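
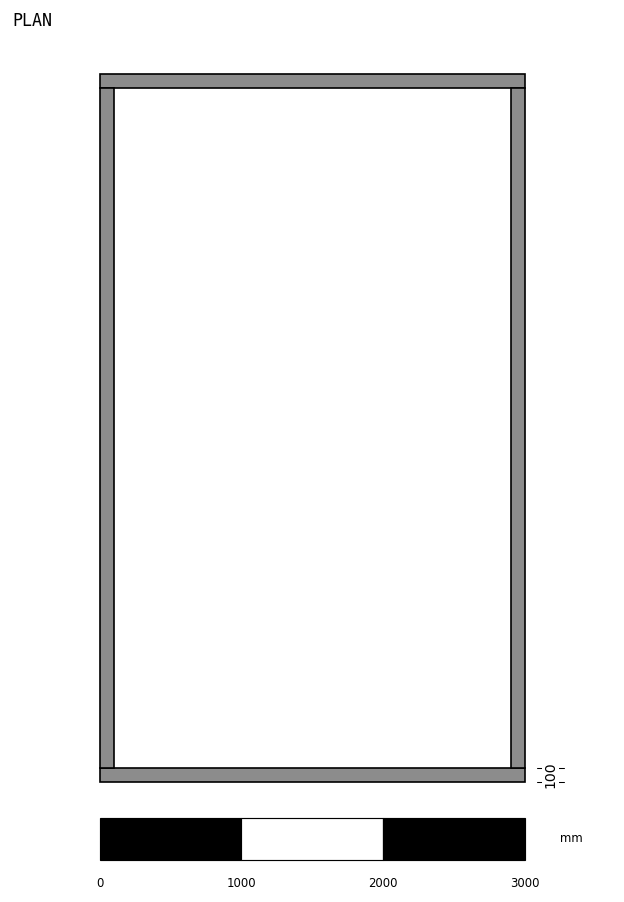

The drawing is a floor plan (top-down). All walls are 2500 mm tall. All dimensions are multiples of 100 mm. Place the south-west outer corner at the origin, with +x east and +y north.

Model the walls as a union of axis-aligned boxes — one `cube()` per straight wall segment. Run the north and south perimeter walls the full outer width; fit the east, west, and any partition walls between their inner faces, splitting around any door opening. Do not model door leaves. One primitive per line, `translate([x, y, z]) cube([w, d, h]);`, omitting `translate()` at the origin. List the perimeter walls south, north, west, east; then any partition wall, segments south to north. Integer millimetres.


cube([3000, 100, 2500]);
translate([0, 4900, 0]) cube([3000, 100, 2500]);
translate([0, 100, 0]) cube([100, 4800, 2500]);
translate([2900, 100, 0]) cube([100, 4800, 2500]);


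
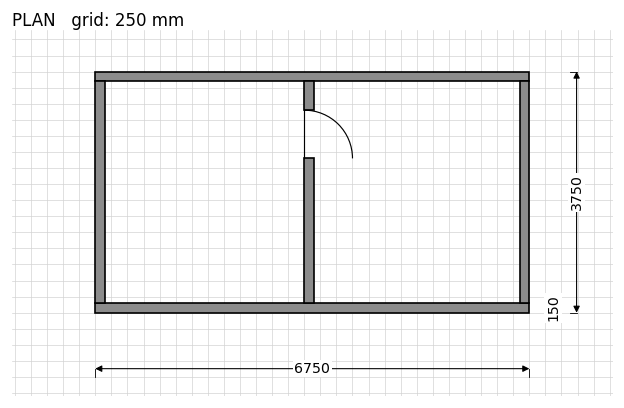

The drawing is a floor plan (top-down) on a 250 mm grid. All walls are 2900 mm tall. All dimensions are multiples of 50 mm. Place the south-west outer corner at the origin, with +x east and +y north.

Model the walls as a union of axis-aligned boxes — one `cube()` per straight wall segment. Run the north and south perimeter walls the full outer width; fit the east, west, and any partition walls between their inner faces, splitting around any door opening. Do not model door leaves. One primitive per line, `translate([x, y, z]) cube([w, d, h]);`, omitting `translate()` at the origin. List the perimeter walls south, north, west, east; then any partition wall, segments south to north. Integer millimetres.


cube([6750, 150, 2900]);
translate([0, 3600, 0]) cube([6750, 150, 2900]);
translate([0, 150, 0]) cube([150, 3450, 2900]);
translate([6600, 150, 0]) cube([150, 3450, 2900]);
translate([3250, 150, 0]) cube([150, 2250, 2900]);
translate([3250, 3150, 0]) cube([150, 450, 2900]);


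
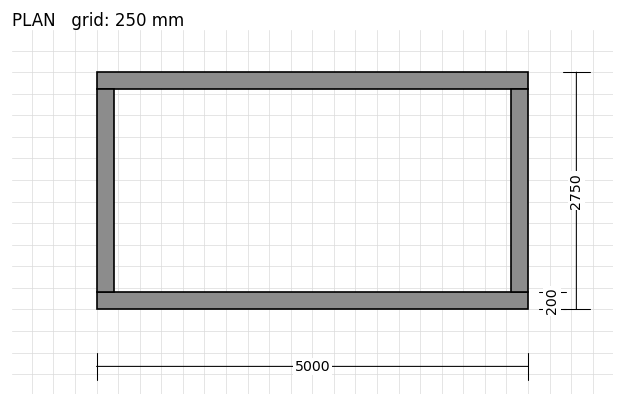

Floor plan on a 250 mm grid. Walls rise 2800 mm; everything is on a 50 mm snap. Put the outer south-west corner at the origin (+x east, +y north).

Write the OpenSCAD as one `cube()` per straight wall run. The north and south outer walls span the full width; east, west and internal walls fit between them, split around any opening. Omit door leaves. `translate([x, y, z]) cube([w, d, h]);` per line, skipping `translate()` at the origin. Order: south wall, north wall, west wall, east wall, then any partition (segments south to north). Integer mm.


cube([5000, 200, 2800]);
translate([0, 2550, 0]) cube([5000, 200, 2800]);
translate([0, 200, 0]) cube([200, 2350, 2800]);
translate([4800, 200, 0]) cube([200, 2350, 2800]);


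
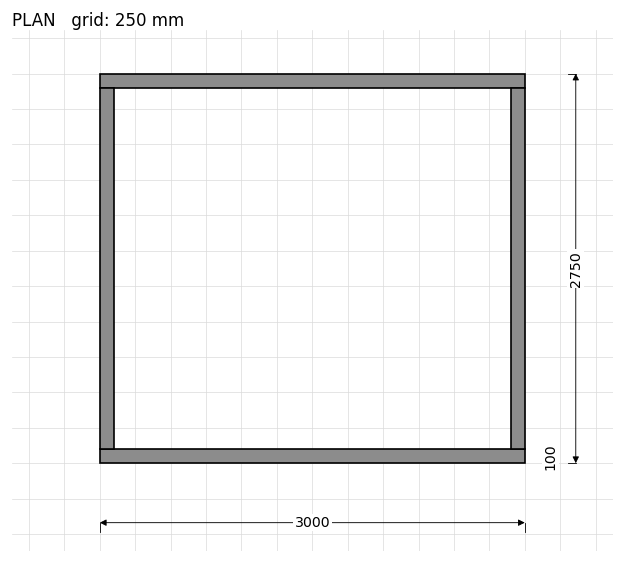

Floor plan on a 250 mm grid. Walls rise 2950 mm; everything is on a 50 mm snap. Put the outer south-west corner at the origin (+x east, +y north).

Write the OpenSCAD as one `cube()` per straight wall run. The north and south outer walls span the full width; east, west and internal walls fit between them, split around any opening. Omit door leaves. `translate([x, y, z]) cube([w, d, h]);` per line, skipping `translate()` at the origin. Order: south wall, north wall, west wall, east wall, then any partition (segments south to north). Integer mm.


cube([3000, 100, 2950]);
translate([0, 2650, 0]) cube([3000, 100, 2950]);
translate([0, 100, 0]) cube([100, 2550, 2950]);
translate([2900, 100, 0]) cube([100, 2550, 2950]);


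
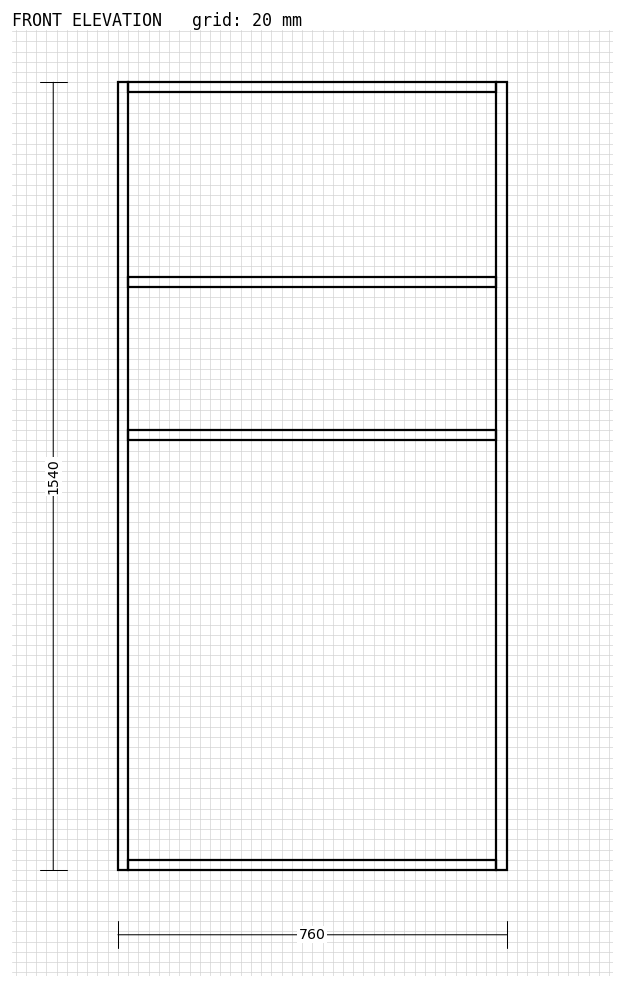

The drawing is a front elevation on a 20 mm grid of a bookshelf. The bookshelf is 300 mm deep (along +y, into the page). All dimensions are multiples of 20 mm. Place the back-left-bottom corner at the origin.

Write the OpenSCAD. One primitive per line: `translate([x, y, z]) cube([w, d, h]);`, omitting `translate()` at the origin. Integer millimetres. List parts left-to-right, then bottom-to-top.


cube([20, 300, 1540]);
translate([20, 0, 0]) cube([720, 300, 20]);
translate([20, 0, 840]) cube([720, 300, 20]);
translate([20, 0, 1140]) cube([720, 300, 20]);
translate([20, 0, 1520]) cube([720, 300, 20]);
translate([740, 0, 0]) cube([20, 300, 1540]);


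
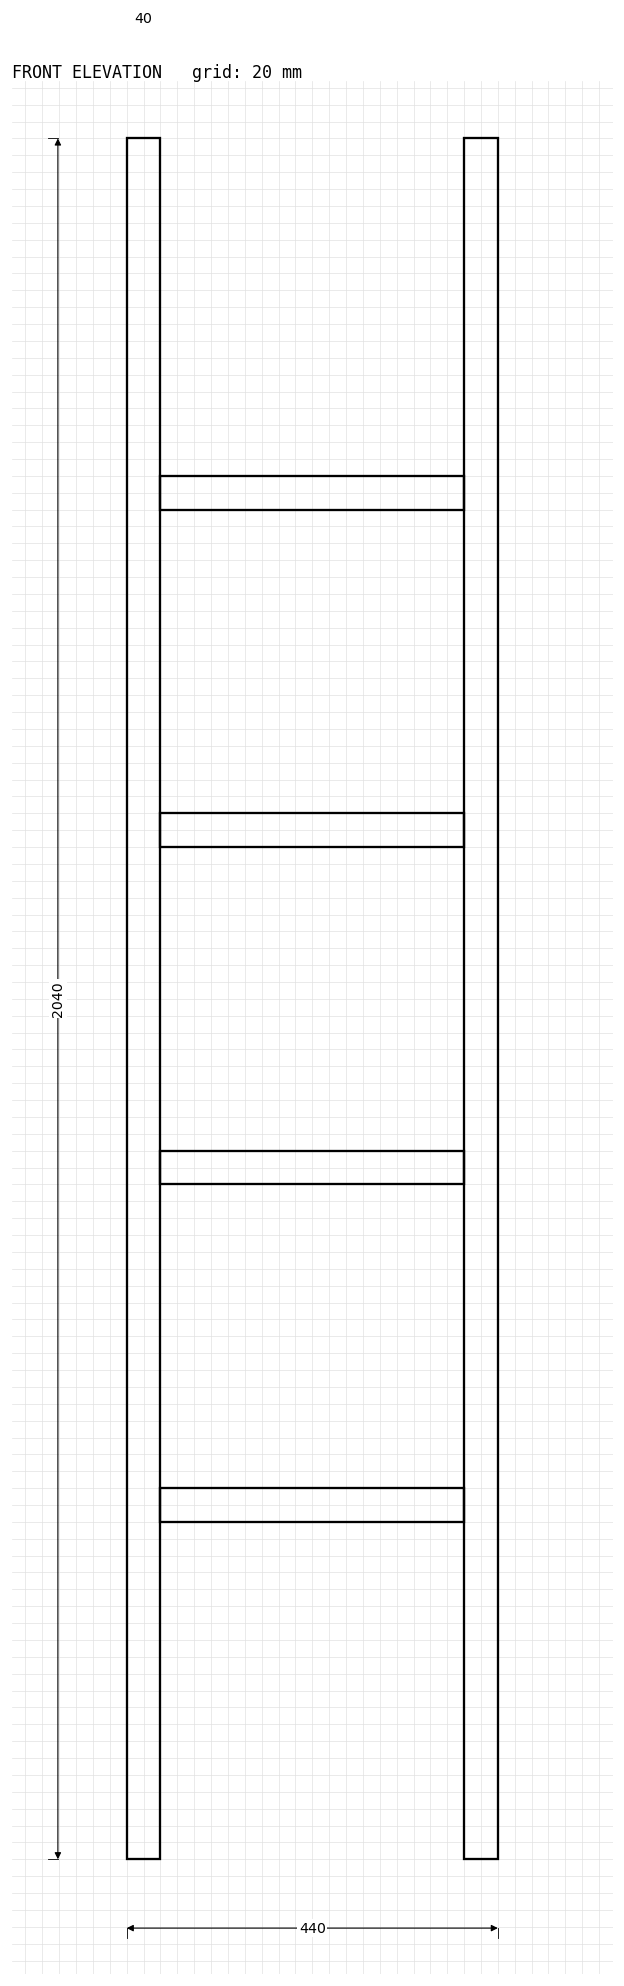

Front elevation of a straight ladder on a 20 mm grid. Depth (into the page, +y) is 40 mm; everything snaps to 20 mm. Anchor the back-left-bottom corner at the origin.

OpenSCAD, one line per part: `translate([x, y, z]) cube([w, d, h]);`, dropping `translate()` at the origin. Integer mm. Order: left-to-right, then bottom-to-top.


cube([40, 40, 2040]);
translate([40, 0, 400]) cube([360, 40, 40]);
translate([40, 0, 800]) cube([360, 40, 40]);
translate([40, 0, 1200]) cube([360, 40, 40]);
translate([40, 0, 1600]) cube([360, 40, 40]);
translate([400, 0, 0]) cube([40, 40, 2040]);


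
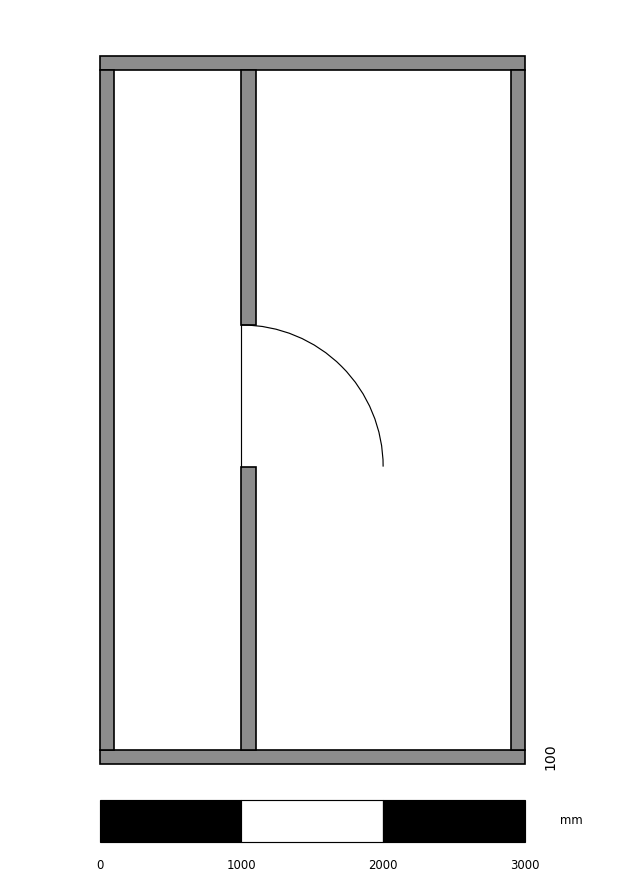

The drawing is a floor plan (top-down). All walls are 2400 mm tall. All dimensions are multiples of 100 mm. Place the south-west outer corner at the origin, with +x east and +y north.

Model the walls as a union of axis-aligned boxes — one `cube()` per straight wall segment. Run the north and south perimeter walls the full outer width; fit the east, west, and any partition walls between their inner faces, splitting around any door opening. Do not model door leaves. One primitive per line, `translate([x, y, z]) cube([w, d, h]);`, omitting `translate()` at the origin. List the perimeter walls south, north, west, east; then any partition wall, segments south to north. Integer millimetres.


cube([3000, 100, 2400]);
translate([0, 4900, 0]) cube([3000, 100, 2400]);
translate([0, 100, 0]) cube([100, 4800, 2400]);
translate([2900, 100, 0]) cube([100, 4800, 2400]);
translate([1000, 100, 0]) cube([100, 2000, 2400]);
translate([1000, 3100, 0]) cube([100, 1800, 2400]);


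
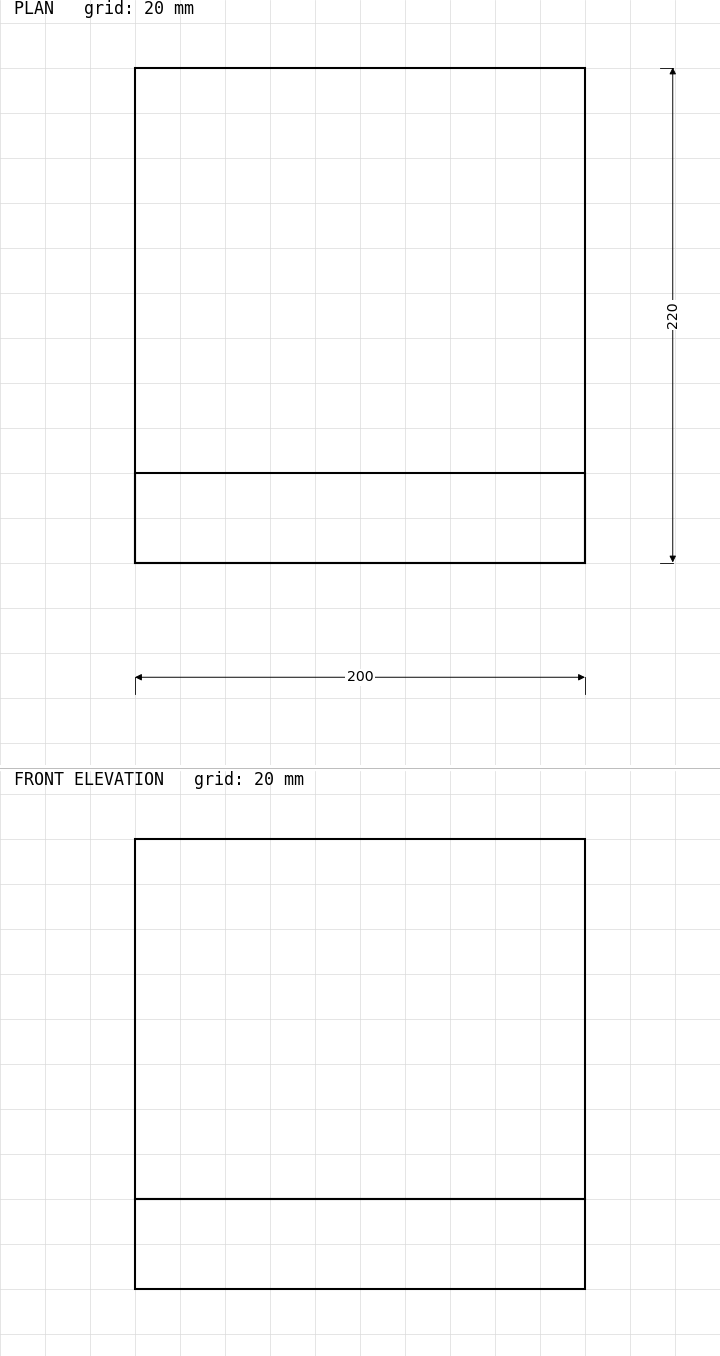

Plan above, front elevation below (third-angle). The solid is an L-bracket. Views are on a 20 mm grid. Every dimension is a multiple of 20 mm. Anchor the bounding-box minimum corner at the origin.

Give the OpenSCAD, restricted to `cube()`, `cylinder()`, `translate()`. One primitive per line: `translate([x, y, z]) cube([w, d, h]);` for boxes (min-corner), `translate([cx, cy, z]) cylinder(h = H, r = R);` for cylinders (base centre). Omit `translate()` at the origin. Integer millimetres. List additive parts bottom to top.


cube([200, 220, 40]);
translate([0, 0, 40]) cube([200, 40, 160]);


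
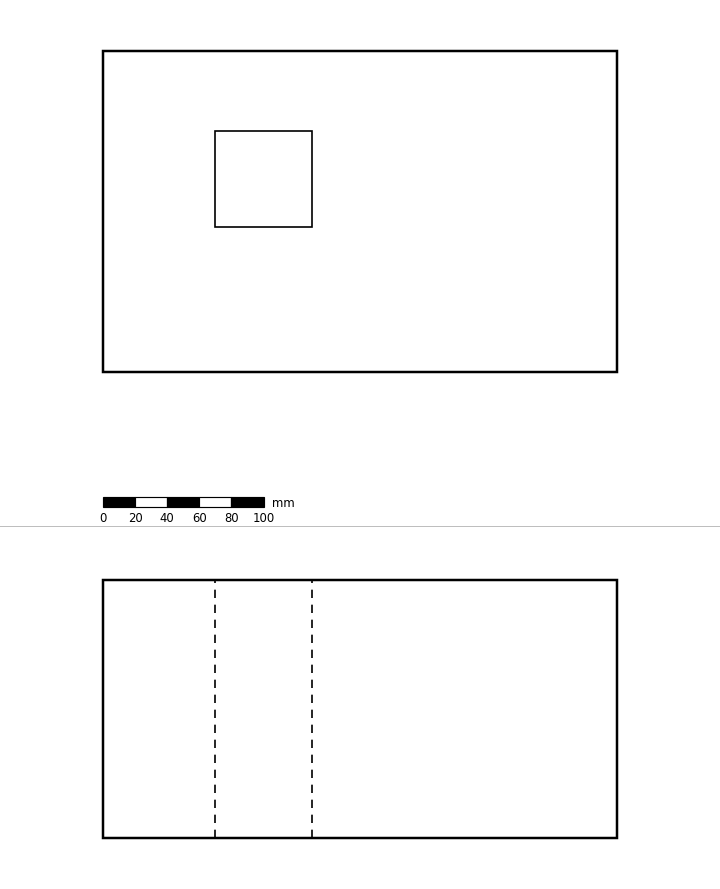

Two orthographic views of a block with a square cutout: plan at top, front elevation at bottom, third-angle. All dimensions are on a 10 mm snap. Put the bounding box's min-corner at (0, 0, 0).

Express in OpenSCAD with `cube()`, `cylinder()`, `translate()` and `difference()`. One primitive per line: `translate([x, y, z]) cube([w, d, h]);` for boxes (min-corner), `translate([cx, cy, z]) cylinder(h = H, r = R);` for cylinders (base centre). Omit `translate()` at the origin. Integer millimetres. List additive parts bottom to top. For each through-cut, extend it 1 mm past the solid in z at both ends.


difference() {
  cube([320, 200, 160]);
  translate([70, 90, -1]) cube([60, 60, 162]);
}


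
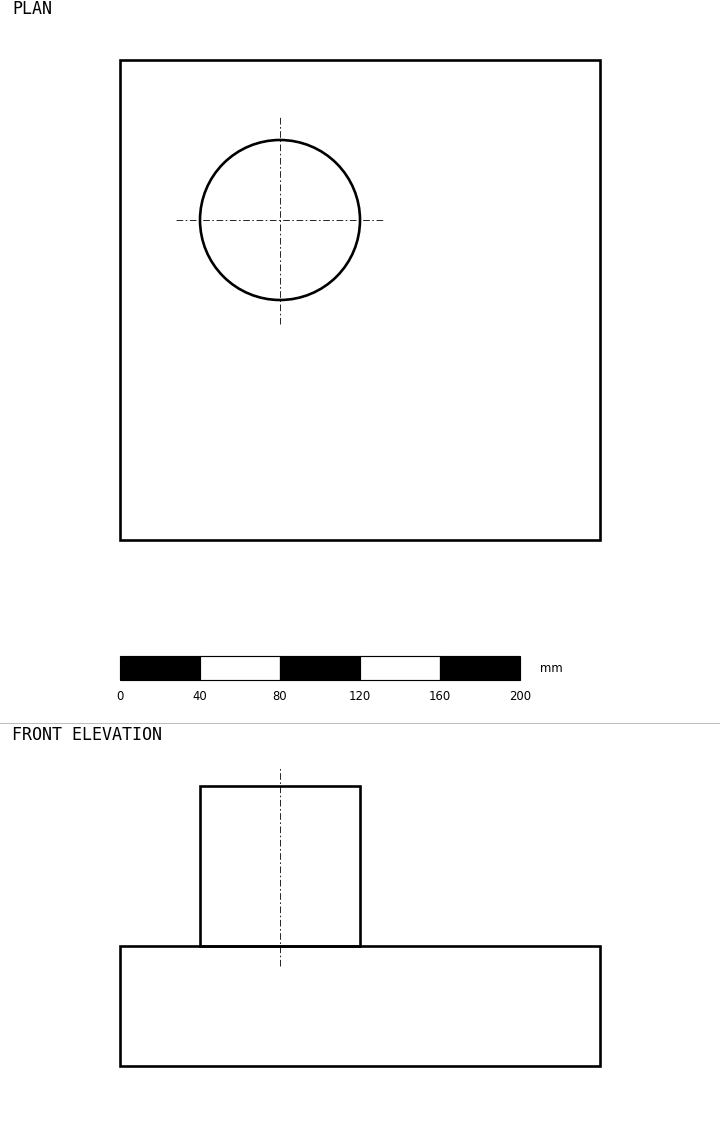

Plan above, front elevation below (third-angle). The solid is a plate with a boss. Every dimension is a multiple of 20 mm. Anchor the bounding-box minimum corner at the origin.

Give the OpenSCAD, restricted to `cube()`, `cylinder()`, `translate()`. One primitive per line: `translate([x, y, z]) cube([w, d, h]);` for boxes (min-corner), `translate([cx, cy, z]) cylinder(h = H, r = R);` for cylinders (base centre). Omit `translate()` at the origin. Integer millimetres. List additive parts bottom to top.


cube([240, 240, 60]);
translate([80, 160, 60]) cylinder(h = 80, r = 40);


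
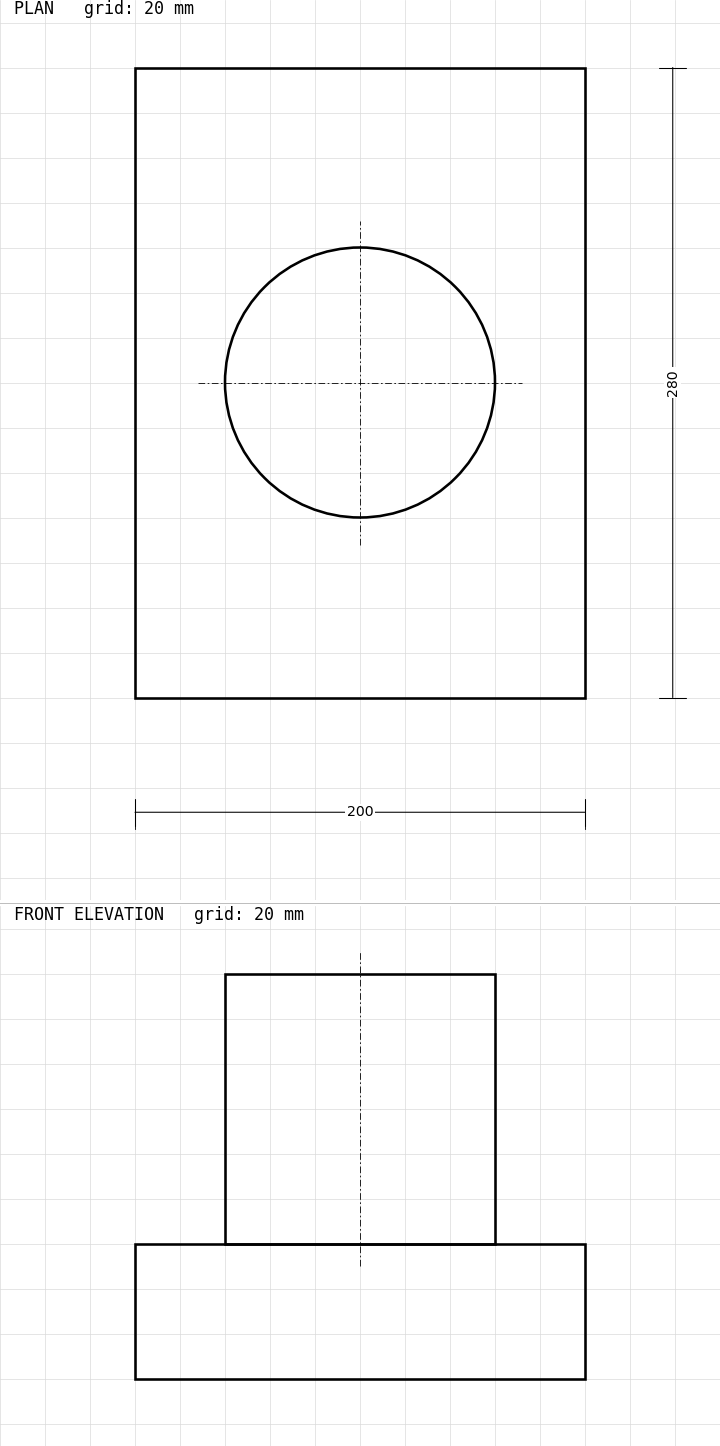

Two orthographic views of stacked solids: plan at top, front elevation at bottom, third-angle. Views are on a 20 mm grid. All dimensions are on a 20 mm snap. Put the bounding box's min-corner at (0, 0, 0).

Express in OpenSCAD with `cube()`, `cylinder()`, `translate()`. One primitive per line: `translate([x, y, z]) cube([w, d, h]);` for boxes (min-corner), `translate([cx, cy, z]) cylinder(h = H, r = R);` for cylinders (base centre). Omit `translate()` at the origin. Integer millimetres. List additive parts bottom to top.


cube([200, 280, 60]);
translate([100, 140, 60]) cylinder(h = 120, r = 60);


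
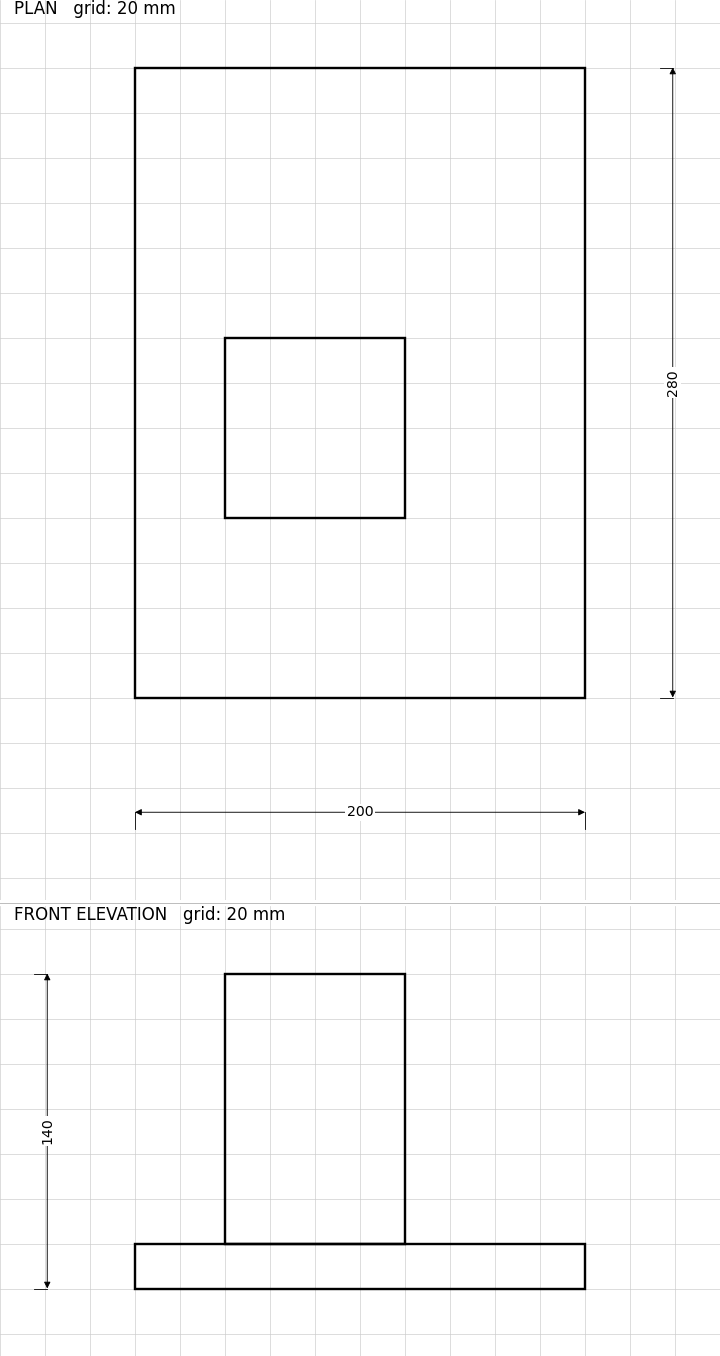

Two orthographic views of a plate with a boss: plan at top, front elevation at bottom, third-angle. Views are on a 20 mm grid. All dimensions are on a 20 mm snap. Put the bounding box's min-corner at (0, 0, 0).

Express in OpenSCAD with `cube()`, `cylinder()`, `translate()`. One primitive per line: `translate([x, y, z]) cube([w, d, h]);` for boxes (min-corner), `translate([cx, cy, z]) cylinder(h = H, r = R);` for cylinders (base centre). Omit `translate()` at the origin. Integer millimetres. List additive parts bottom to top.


cube([200, 280, 20]);
translate([40, 80, 20]) cube([80, 80, 120]);


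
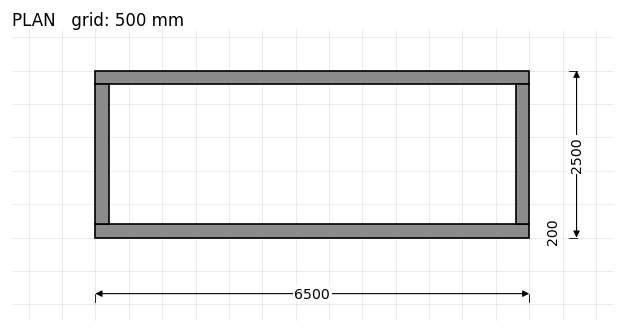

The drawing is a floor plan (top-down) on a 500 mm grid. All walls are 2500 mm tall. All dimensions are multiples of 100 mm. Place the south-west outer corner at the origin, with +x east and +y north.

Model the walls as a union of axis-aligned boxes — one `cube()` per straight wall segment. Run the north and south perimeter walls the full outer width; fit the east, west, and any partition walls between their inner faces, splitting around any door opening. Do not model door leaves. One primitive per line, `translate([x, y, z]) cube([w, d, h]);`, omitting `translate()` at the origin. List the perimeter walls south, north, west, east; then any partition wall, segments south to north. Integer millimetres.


cube([6500, 200, 2500]);
translate([0, 2300, 0]) cube([6500, 200, 2500]);
translate([0, 200, 0]) cube([200, 2100, 2500]);
translate([6300, 200, 0]) cube([200, 2100, 2500]);


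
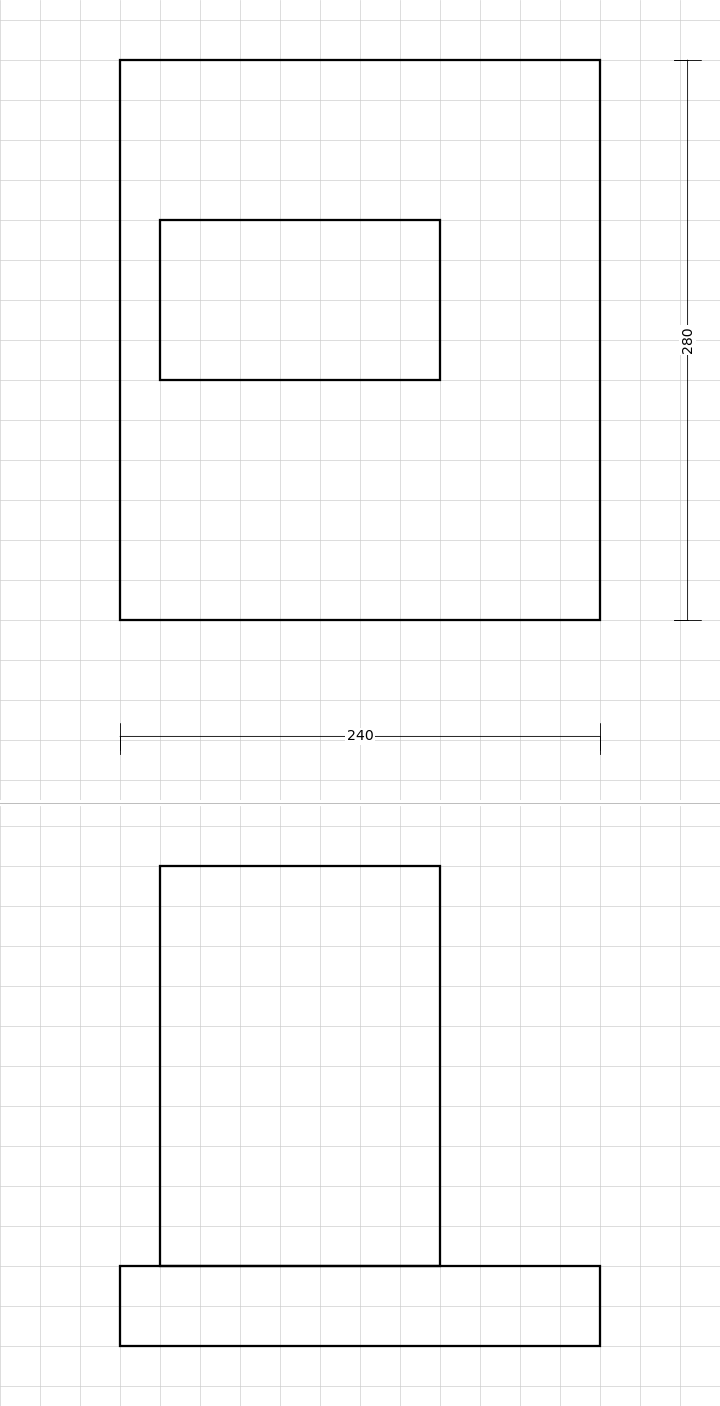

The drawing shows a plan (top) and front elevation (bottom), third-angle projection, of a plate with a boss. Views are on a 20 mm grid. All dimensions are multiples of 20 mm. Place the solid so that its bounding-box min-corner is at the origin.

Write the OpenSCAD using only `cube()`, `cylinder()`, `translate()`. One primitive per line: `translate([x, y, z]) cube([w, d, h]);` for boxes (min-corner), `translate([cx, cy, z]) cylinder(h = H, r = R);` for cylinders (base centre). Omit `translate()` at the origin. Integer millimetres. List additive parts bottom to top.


cube([240, 280, 40]);
translate([20, 120, 40]) cube([140, 80, 200]);


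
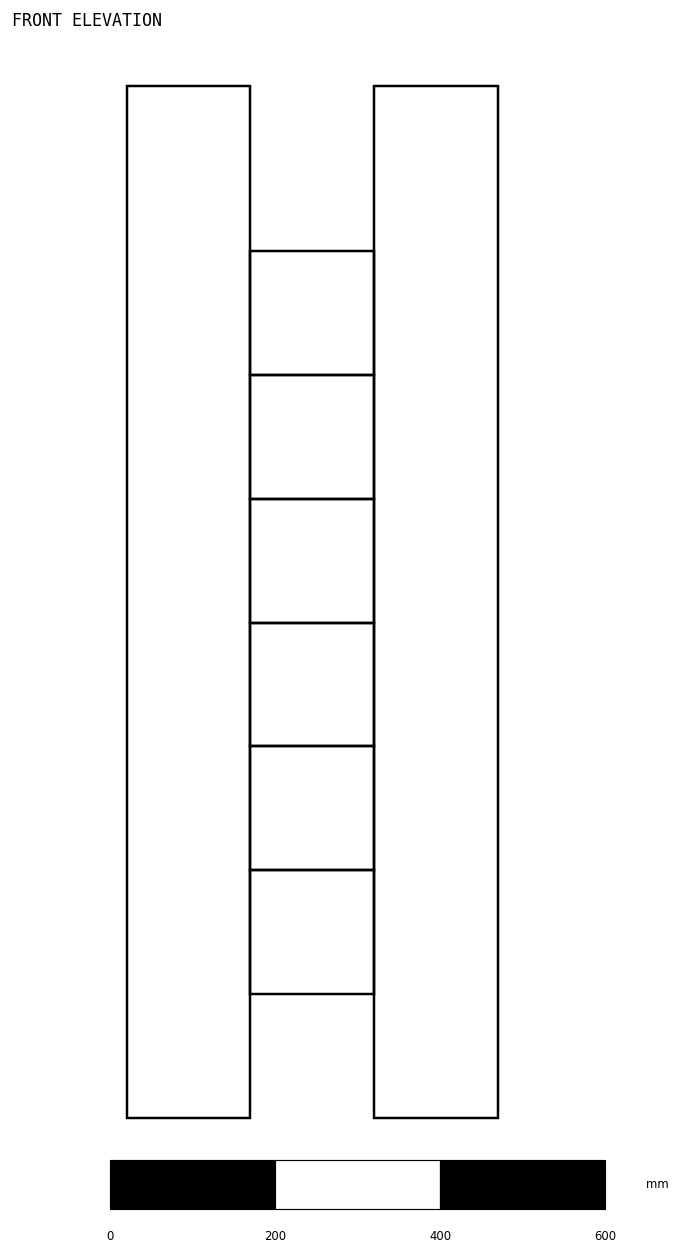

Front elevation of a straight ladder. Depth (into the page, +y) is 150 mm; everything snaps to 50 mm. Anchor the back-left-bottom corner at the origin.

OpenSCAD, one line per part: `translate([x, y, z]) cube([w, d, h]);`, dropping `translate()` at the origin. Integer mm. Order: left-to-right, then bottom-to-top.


cube([150, 150, 1250]);
translate([150, 0, 150]) cube([150, 150, 150]);
translate([150, 0, 300]) cube([150, 150, 150]);
translate([150, 0, 450]) cube([150, 150, 150]);
translate([150, 0, 600]) cube([150, 150, 150]);
translate([150, 0, 750]) cube([150, 150, 150]);
translate([150, 0, 900]) cube([150, 150, 150]);
translate([300, 0, 0]) cube([150, 150, 1250]);


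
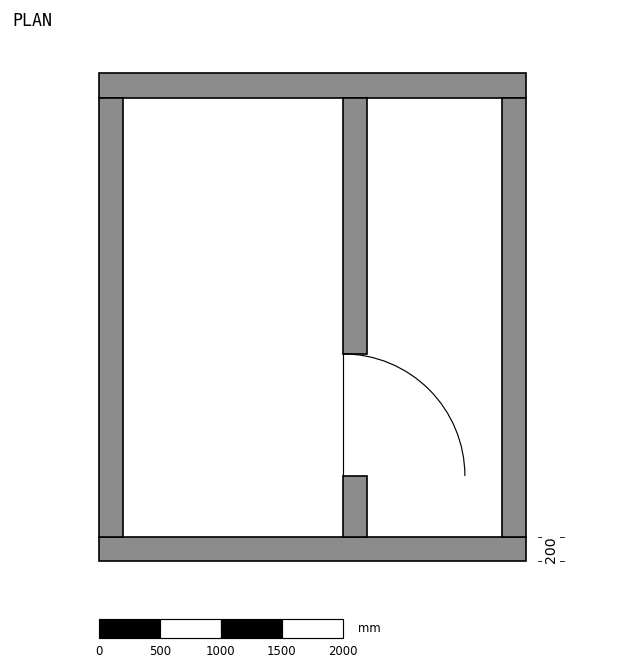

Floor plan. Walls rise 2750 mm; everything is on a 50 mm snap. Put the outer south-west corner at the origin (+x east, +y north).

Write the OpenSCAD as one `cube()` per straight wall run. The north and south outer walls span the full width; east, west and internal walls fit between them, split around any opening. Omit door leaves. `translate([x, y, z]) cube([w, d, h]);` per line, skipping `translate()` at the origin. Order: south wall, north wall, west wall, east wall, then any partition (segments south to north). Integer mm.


cube([3500, 200, 2750]);
translate([0, 3800, 0]) cube([3500, 200, 2750]);
translate([0, 200, 0]) cube([200, 3600, 2750]);
translate([3300, 200, 0]) cube([200, 3600, 2750]);
translate([2000, 200, 0]) cube([200, 500, 2750]);
translate([2000, 1700, 0]) cube([200, 2100, 2750]);


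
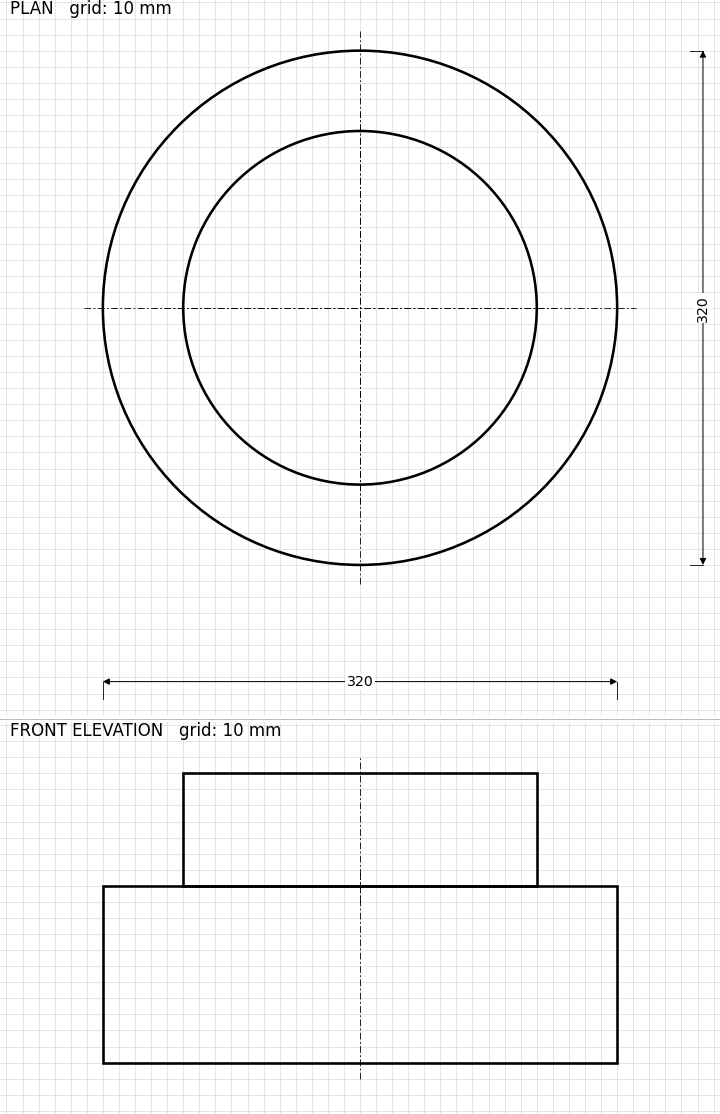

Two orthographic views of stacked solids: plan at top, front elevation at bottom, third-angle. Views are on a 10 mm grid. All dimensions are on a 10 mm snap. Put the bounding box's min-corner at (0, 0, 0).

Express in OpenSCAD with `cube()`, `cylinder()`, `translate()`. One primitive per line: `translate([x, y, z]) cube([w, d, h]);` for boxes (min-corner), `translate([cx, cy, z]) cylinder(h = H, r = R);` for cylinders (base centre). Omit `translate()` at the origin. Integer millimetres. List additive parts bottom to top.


translate([160, 160, 0]) cylinder(h = 110, r = 160);
translate([160, 160, 110]) cylinder(h = 70, r = 110);


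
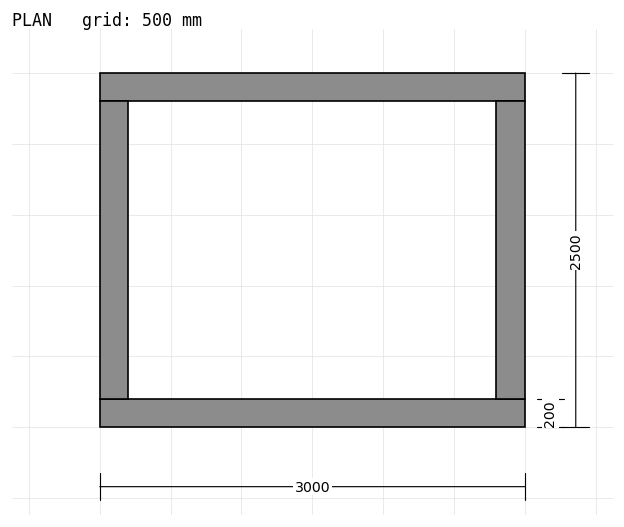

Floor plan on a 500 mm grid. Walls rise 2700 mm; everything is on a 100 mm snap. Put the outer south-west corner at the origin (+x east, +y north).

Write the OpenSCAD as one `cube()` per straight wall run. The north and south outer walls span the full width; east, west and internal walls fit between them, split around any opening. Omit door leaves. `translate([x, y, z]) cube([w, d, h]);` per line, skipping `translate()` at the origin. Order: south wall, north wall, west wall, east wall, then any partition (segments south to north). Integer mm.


cube([3000, 200, 2700]);
translate([0, 2300, 0]) cube([3000, 200, 2700]);
translate([0, 200, 0]) cube([200, 2100, 2700]);
translate([2800, 200, 0]) cube([200, 2100, 2700]);


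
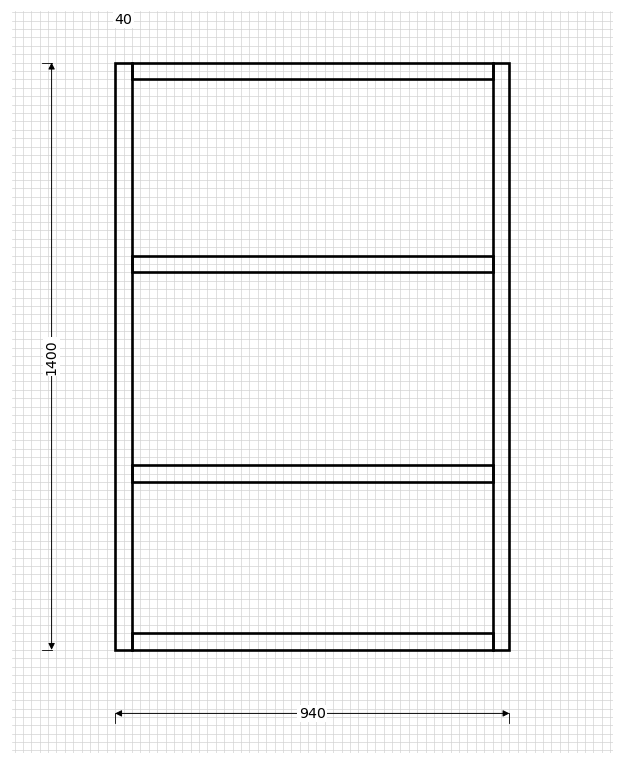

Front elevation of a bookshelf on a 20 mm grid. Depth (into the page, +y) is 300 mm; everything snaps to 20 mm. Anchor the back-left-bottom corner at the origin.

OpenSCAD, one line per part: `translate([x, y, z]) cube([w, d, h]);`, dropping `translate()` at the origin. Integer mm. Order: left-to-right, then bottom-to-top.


cube([40, 300, 1400]);
translate([40, 0, 0]) cube([860, 300, 40]);
translate([40, 0, 400]) cube([860, 300, 40]);
translate([40, 0, 900]) cube([860, 300, 40]);
translate([40, 0, 1360]) cube([860, 300, 40]);
translate([900, 0, 0]) cube([40, 300, 1400]);


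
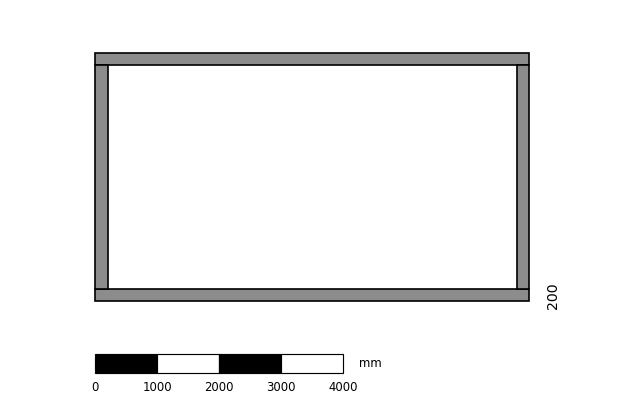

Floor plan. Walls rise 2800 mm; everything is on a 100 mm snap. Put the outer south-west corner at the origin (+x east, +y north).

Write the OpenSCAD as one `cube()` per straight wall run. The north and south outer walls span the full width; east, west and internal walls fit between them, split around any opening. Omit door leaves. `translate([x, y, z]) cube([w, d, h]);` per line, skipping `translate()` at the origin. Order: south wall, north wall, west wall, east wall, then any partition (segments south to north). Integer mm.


cube([7000, 200, 2800]);
translate([0, 3800, 0]) cube([7000, 200, 2800]);
translate([0, 200, 0]) cube([200, 3600, 2800]);
translate([6800, 200, 0]) cube([200, 3600, 2800]);


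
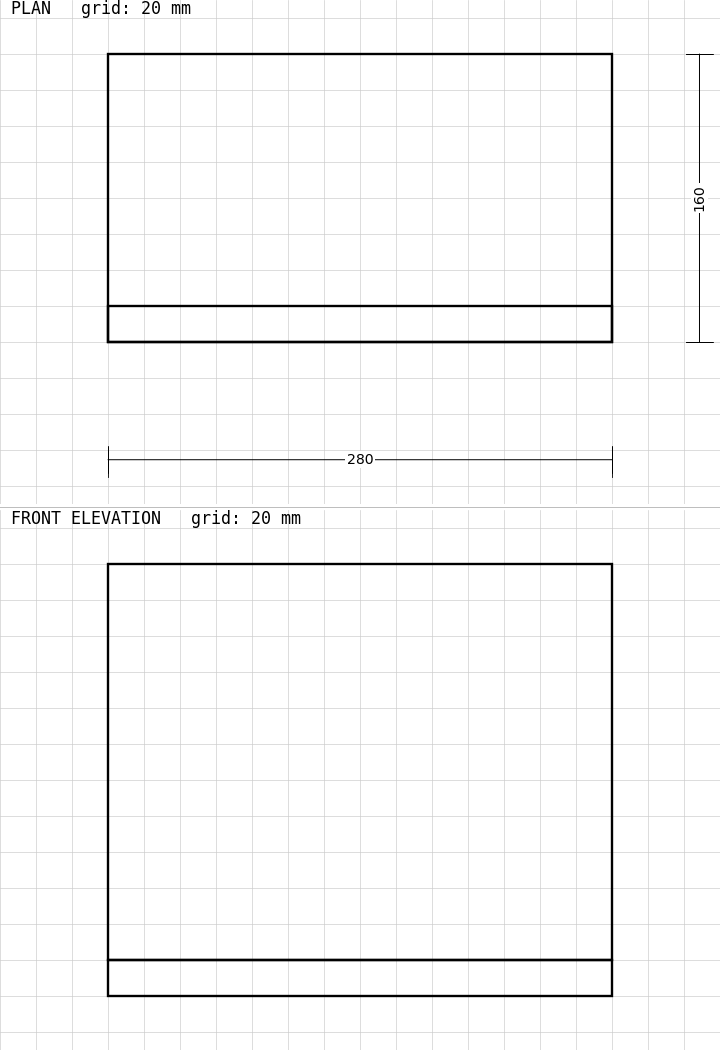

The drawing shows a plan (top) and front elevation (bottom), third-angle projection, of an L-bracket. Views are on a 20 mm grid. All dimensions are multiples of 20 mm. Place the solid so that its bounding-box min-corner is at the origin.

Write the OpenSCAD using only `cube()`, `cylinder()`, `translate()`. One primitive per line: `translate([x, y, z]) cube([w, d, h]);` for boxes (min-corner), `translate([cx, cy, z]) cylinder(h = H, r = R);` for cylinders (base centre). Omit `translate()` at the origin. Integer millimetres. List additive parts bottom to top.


cube([280, 160, 20]);
translate([0, 0, 20]) cube([280, 20, 220]);


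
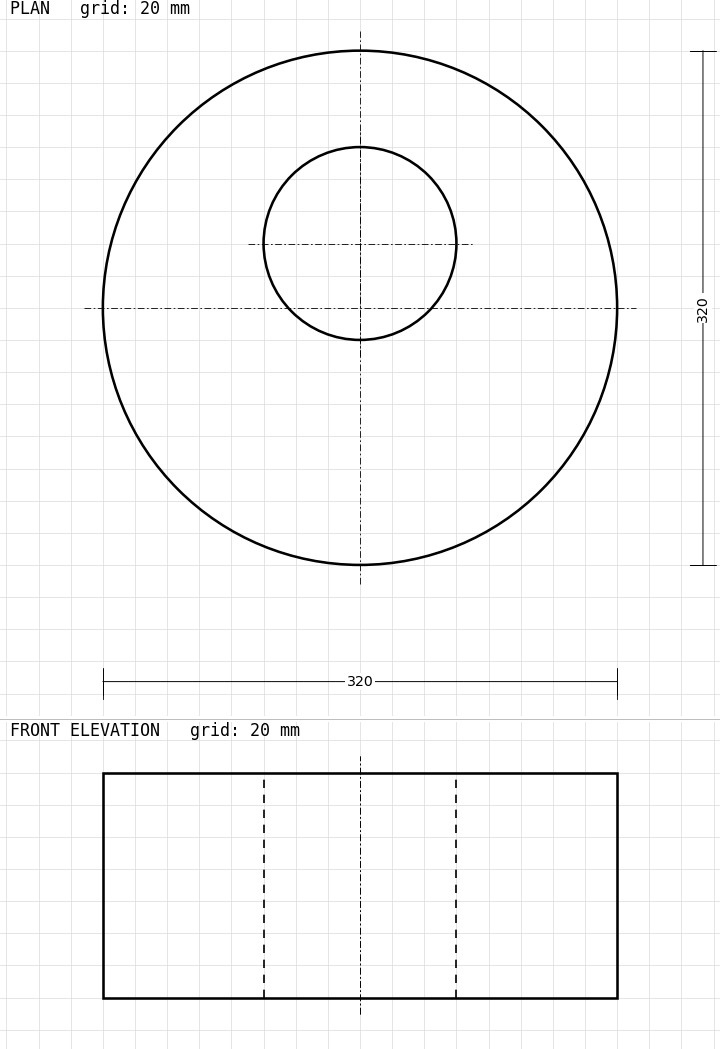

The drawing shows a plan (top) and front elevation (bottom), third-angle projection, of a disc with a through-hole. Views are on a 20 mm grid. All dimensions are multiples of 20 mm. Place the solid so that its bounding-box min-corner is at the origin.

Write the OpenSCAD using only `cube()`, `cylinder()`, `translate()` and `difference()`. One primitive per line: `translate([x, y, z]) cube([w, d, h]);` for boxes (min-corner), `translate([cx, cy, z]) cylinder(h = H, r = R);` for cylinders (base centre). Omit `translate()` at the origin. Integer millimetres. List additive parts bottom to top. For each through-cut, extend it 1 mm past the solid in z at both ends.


difference() {
  translate([160, 160, 0]) cylinder(h = 140, r = 160);
  translate([160, 200, -1]) cylinder(h = 142, r = 60);
}


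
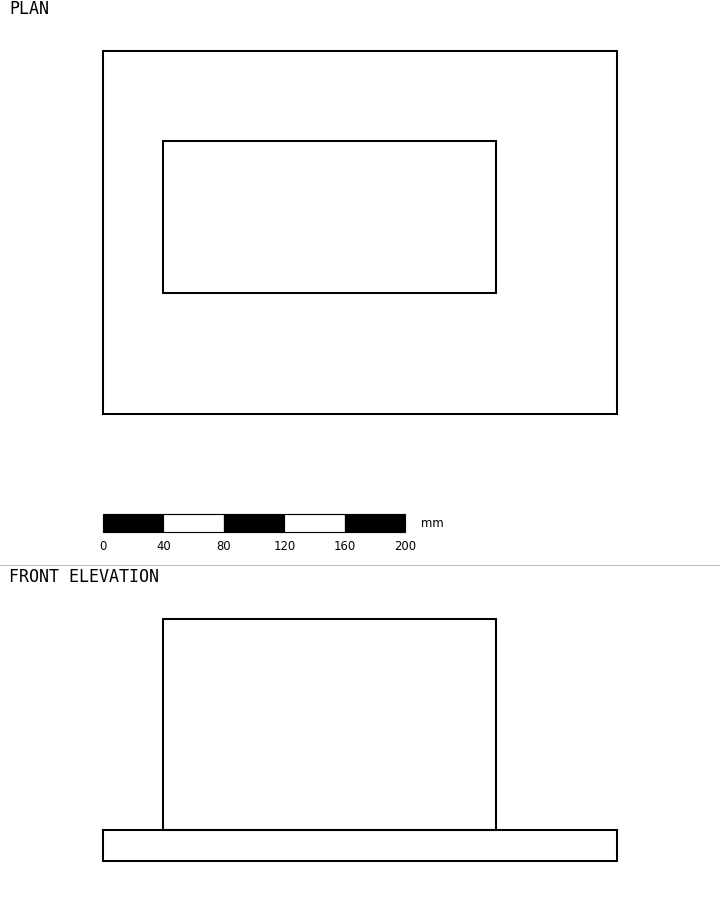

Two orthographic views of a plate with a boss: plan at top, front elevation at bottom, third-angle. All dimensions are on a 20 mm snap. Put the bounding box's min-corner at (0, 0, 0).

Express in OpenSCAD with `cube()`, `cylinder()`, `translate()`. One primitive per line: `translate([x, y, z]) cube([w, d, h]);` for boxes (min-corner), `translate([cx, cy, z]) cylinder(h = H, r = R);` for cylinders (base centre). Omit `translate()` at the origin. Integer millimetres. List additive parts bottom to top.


cube([340, 240, 20]);
translate([40, 80, 20]) cube([220, 100, 140]);


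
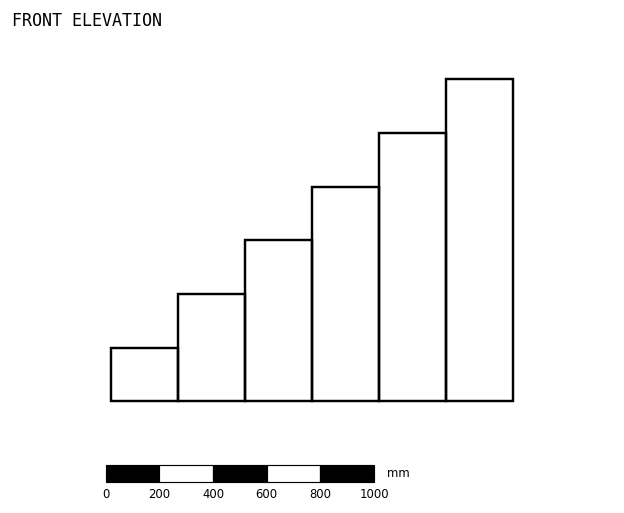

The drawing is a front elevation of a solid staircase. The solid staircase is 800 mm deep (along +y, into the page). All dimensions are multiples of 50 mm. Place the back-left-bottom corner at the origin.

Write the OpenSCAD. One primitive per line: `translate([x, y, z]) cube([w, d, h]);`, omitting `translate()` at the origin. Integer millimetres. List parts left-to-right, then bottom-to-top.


cube([250, 800, 200]);
translate([250, 0, 0]) cube([250, 800, 400]);
translate([500, 0, 0]) cube([250, 800, 600]);
translate([750, 0, 0]) cube([250, 800, 800]);
translate([1000, 0, 0]) cube([250, 800, 1000]);
translate([1250, 0, 0]) cube([250, 800, 1200]);


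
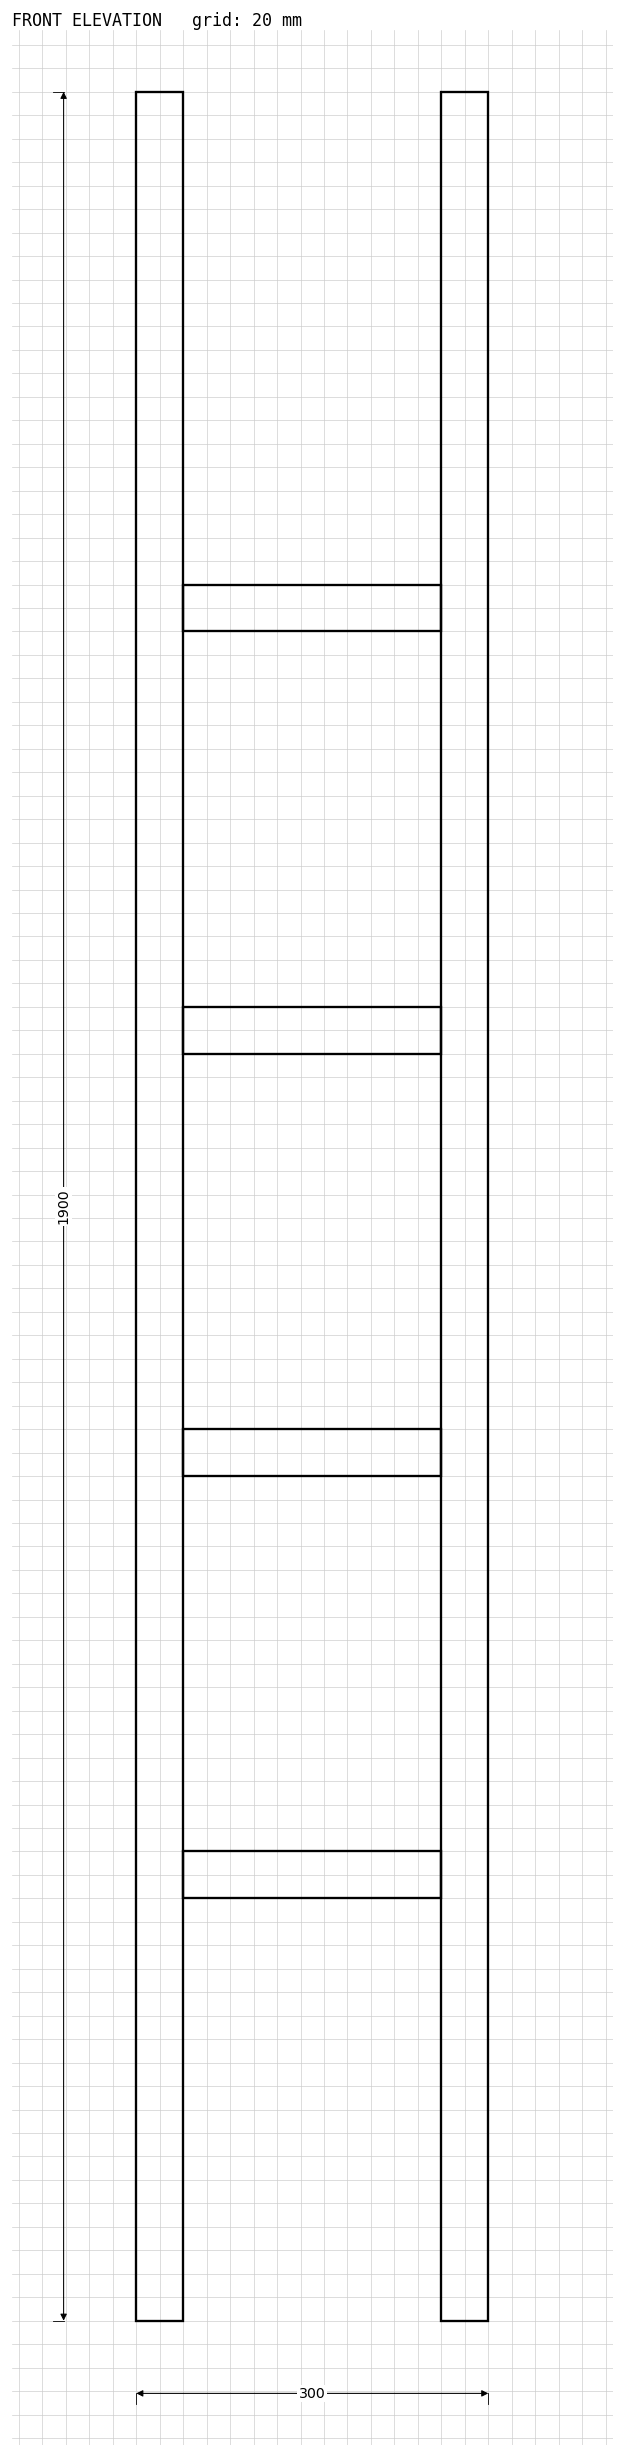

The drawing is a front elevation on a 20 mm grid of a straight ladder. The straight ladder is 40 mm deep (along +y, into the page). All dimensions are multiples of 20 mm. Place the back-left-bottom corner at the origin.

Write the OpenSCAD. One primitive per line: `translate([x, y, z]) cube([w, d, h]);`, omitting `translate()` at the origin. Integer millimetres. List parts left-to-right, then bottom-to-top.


cube([40, 40, 1900]);
translate([40, 0, 360]) cube([220, 40, 40]);
translate([40, 0, 720]) cube([220, 40, 40]);
translate([40, 0, 1080]) cube([220, 40, 40]);
translate([40, 0, 1440]) cube([220, 40, 40]);
translate([260, 0, 0]) cube([40, 40, 1900]);


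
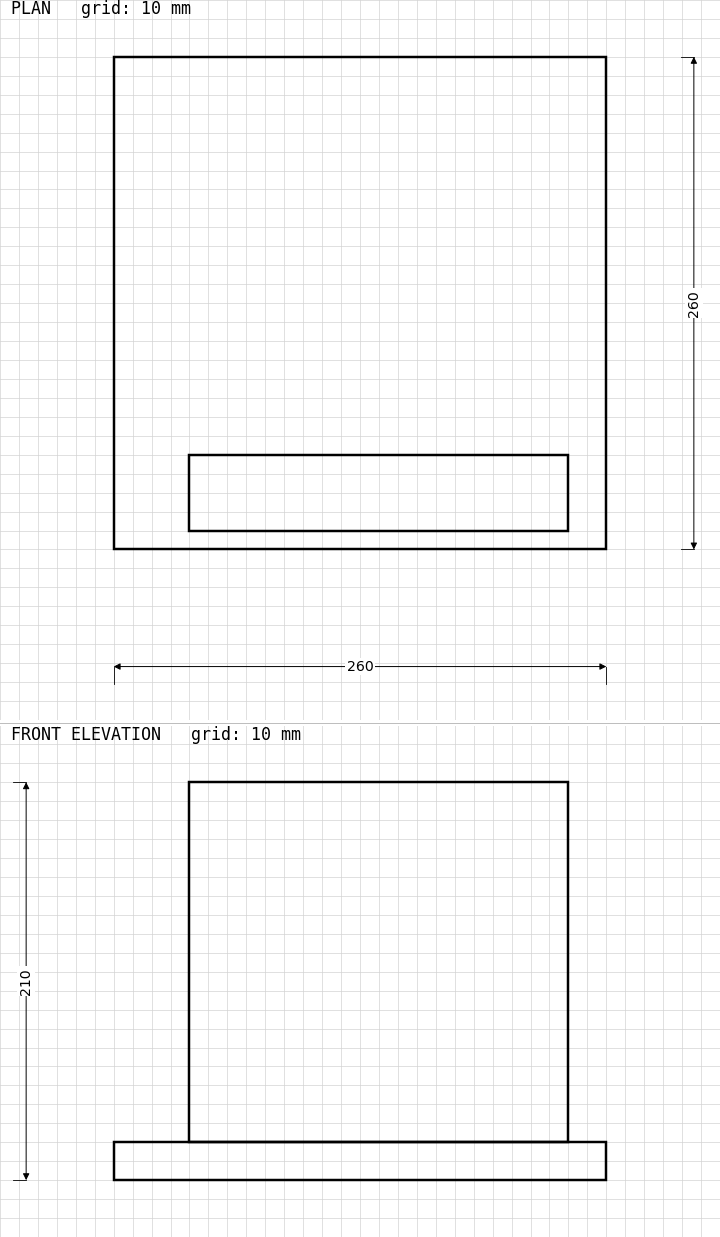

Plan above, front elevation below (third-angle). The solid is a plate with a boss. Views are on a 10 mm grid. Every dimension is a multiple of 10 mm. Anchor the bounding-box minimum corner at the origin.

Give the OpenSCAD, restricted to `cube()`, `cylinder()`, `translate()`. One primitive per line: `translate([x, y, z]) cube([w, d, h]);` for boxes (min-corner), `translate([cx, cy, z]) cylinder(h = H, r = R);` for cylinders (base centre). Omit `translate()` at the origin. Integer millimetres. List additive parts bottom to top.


cube([260, 260, 20]);
translate([40, 10, 20]) cube([200, 40, 190]);


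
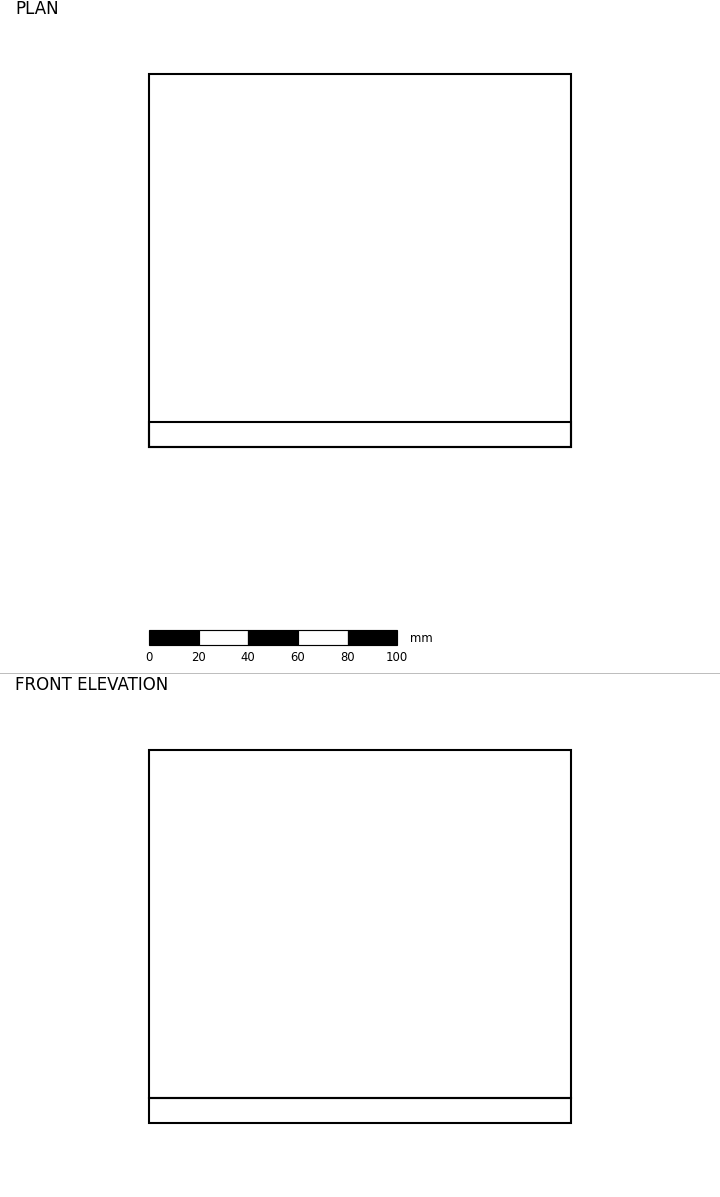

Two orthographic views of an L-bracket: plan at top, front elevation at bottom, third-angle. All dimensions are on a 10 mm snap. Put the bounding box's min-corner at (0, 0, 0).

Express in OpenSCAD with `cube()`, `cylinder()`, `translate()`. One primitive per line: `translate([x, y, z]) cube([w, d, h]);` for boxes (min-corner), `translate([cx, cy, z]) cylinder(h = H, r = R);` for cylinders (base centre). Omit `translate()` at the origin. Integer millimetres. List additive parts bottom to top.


cube([170, 150, 10]);
translate([0, 0, 10]) cube([170, 10, 140]);


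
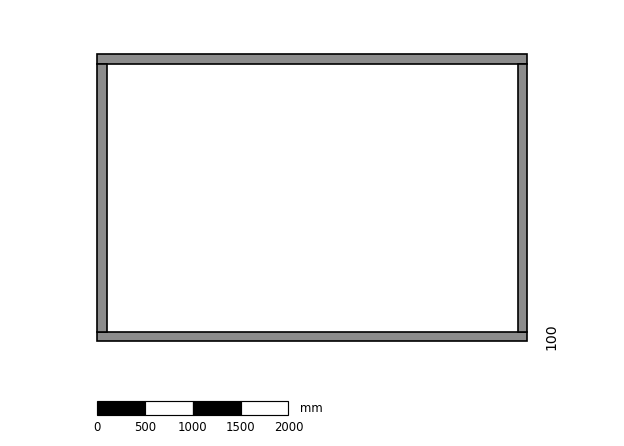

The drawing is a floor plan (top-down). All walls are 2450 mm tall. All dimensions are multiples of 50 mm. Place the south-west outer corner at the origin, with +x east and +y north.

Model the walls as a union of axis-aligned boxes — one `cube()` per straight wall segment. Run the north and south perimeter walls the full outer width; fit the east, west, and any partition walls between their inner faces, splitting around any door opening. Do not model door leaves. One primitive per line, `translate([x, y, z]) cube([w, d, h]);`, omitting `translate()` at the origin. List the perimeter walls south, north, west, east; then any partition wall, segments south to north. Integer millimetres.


cube([4500, 100, 2450]);
translate([0, 2900, 0]) cube([4500, 100, 2450]);
translate([0, 100, 0]) cube([100, 2800, 2450]);
translate([4400, 100, 0]) cube([100, 2800, 2450]);


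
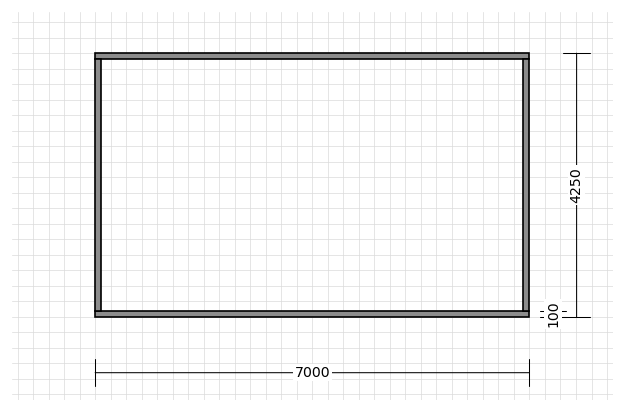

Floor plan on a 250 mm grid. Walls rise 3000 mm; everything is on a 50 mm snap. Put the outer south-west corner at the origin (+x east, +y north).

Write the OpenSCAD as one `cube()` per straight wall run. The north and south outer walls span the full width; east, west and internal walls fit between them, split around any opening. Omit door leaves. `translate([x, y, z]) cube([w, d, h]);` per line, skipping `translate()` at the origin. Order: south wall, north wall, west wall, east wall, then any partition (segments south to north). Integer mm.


cube([7000, 100, 3000]);
translate([0, 4150, 0]) cube([7000, 100, 3000]);
translate([0, 100, 0]) cube([100, 4050, 3000]);
translate([6900, 100, 0]) cube([100, 4050, 3000]);


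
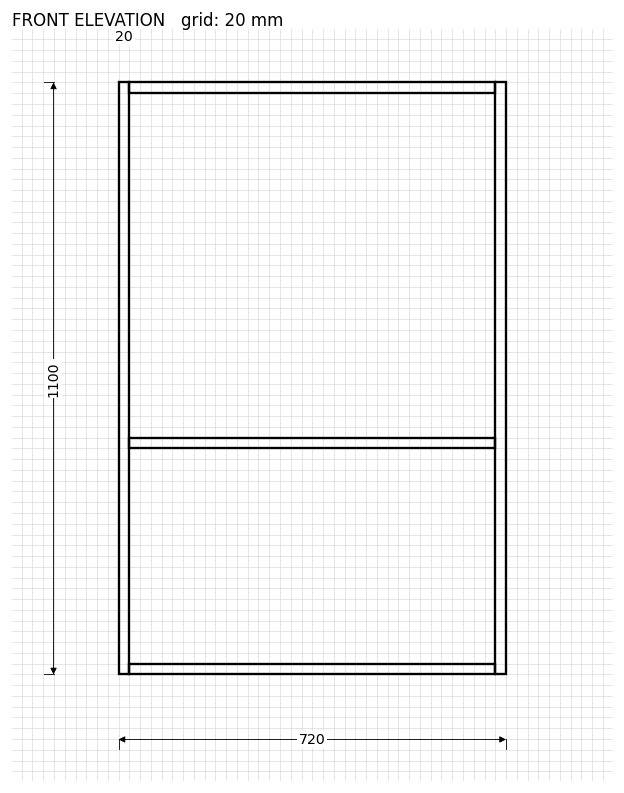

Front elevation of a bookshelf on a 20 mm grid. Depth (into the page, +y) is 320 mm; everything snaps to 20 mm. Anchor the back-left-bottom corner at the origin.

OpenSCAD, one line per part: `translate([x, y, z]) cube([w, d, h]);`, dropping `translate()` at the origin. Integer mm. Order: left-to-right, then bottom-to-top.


cube([20, 320, 1100]);
translate([20, 0, 0]) cube([680, 320, 20]);
translate([20, 0, 420]) cube([680, 320, 20]);
translate([20, 0, 1080]) cube([680, 320, 20]);
translate([700, 0, 0]) cube([20, 320, 1100]);


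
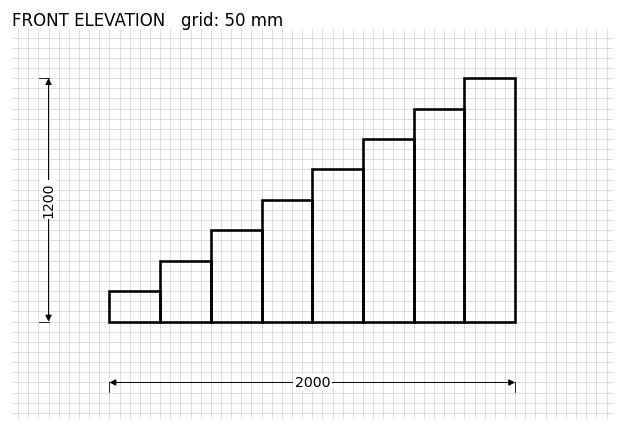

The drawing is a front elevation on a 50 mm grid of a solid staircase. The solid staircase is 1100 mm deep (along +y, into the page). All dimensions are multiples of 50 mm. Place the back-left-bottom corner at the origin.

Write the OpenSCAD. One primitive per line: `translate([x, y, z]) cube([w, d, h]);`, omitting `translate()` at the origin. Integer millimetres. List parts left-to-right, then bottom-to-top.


cube([250, 1100, 150]);
translate([250, 0, 0]) cube([250, 1100, 300]);
translate([500, 0, 0]) cube([250, 1100, 450]);
translate([750, 0, 0]) cube([250, 1100, 600]);
translate([1000, 0, 0]) cube([250, 1100, 750]);
translate([1250, 0, 0]) cube([250, 1100, 900]);
translate([1500, 0, 0]) cube([250, 1100, 1050]);
translate([1750, 0, 0]) cube([250, 1100, 1200]);


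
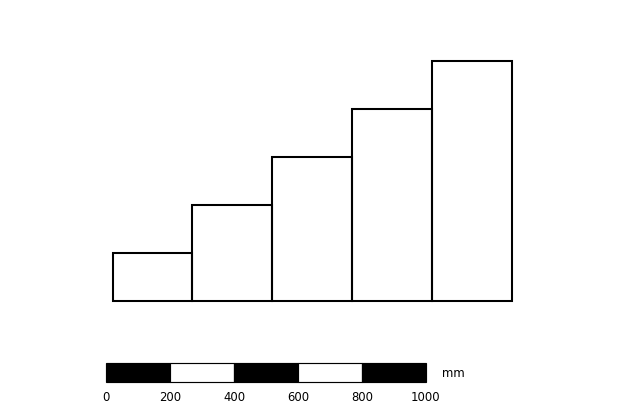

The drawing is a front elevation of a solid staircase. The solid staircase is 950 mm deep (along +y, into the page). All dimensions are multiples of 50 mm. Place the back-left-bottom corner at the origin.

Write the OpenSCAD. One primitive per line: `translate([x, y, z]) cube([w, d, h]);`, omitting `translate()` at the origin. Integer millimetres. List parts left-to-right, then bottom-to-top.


cube([250, 950, 150]);
translate([250, 0, 0]) cube([250, 950, 300]);
translate([500, 0, 0]) cube([250, 950, 450]);
translate([750, 0, 0]) cube([250, 950, 600]);
translate([1000, 0, 0]) cube([250, 950, 750]);


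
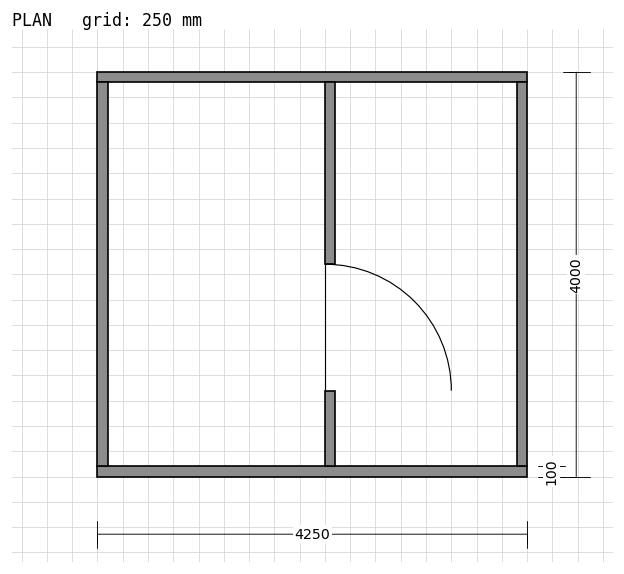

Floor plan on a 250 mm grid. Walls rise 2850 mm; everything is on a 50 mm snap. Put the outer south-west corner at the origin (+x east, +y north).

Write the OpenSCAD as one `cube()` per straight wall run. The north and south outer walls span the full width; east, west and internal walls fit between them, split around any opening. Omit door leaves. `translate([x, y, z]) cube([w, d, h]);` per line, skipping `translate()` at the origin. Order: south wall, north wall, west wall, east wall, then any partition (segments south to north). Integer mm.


cube([4250, 100, 2850]);
translate([0, 3900, 0]) cube([4250, 100, 2850]);
translate([0, 100, 0]) cube([100, 3800, 2850]);
translate([4150, 100, 0]) cube([100, 3800, 2850]);
translate([2250, 100, 0]) cube([100, 750, 2850]);
translate([2250, 2100, 0]) cube([100, 1800, 2850]);


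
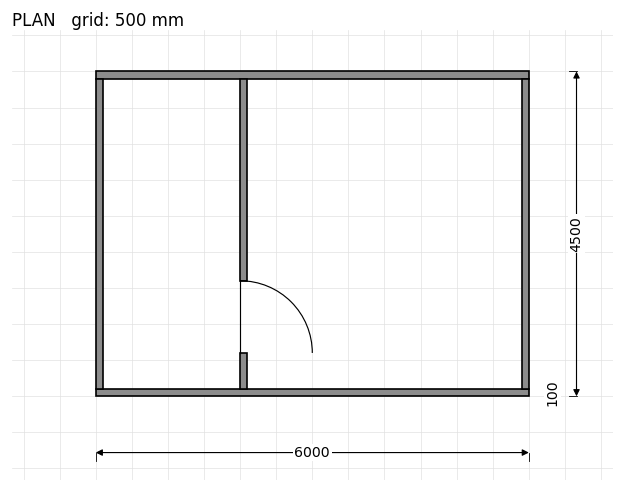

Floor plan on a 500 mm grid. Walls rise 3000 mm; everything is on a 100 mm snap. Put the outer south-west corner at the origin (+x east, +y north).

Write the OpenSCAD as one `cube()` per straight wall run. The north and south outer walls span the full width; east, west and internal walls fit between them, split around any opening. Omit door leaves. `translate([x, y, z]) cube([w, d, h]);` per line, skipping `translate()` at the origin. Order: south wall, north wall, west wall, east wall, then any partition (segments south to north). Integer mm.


cube([6000, 100, 3000]);
translate([0, 4400, 0]) cube([6000, 100, 3000]);
translate([0, 100, 0]) cube([100, 4300, 3000]);
translate([5900, 100, 0]) cube([100, 4300, 3000]);
translate([2000, 100, 0]) cube([100, 500, 3000]);
translate([2000, 1600, 0]) cube([100, 2800, 3000]);


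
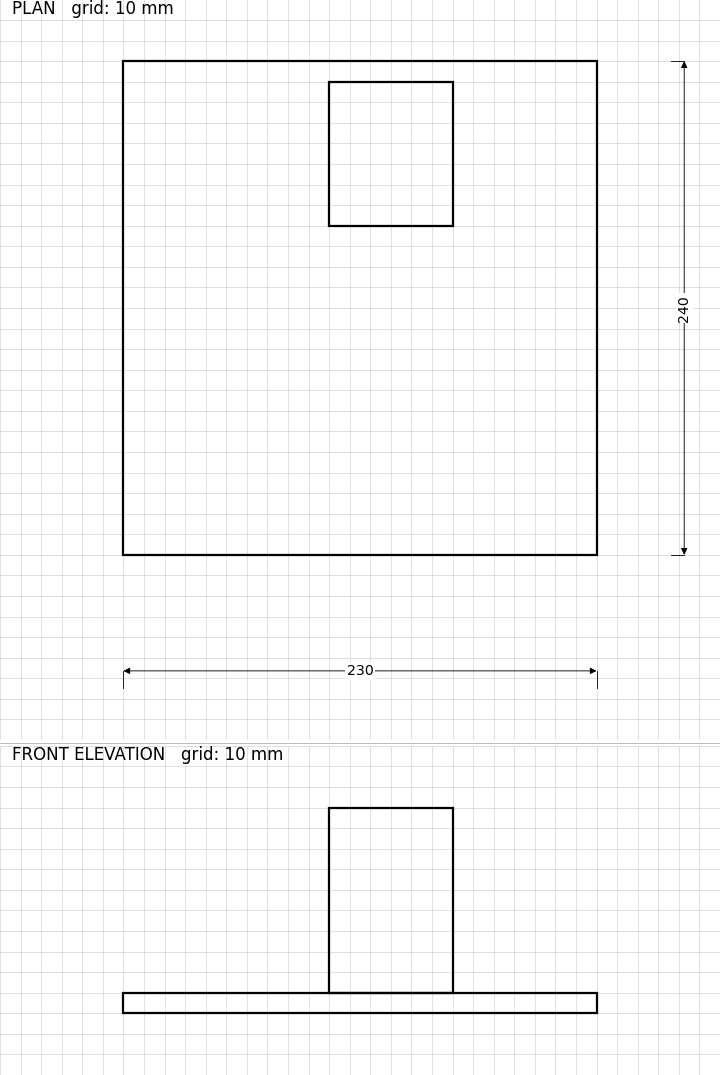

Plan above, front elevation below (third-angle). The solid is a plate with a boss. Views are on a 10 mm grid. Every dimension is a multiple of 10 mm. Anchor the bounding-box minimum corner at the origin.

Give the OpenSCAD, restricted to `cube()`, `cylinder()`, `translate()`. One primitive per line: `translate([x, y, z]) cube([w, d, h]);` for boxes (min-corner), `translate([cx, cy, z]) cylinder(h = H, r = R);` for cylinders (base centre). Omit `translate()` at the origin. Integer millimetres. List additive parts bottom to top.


cube([230, 240, 10]);
translate([100, 160, 10]) cube([60, 70, 90]);


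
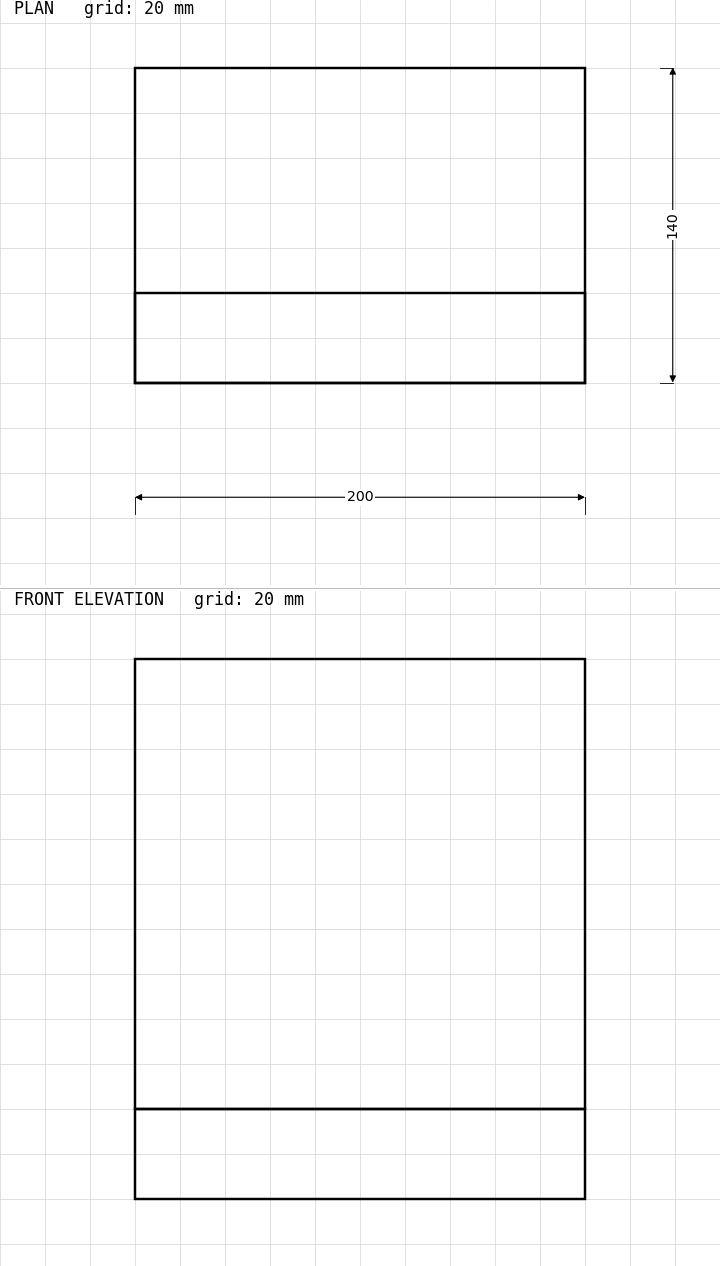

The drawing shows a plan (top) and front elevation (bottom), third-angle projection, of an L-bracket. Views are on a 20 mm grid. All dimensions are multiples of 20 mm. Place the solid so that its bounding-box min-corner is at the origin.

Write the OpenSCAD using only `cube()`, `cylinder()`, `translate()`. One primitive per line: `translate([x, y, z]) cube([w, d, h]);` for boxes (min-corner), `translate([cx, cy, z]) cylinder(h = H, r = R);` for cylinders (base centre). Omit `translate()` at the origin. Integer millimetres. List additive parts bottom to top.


cube([200, 140, 40]);
translate([0, 0, 40]) cube([200, 40, 200]);
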